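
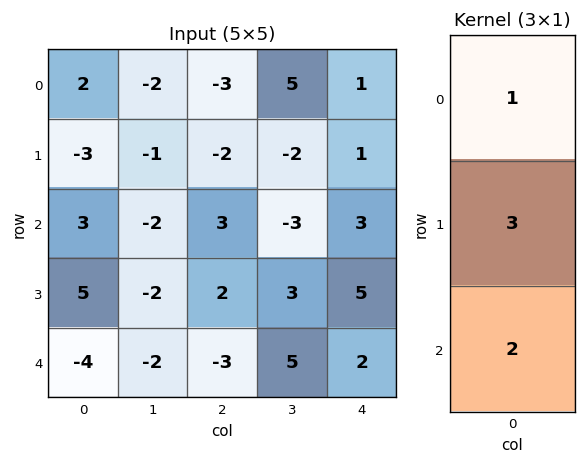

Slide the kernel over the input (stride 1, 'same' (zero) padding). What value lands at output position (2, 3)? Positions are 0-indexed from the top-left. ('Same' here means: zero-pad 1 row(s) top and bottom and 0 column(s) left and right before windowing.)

The receptive field on the zero-padded input at this output position is [-2 / -3 / 3]. Elementwise product with the kernel and sum: -2·1 + -3·3 + 3·2.

-5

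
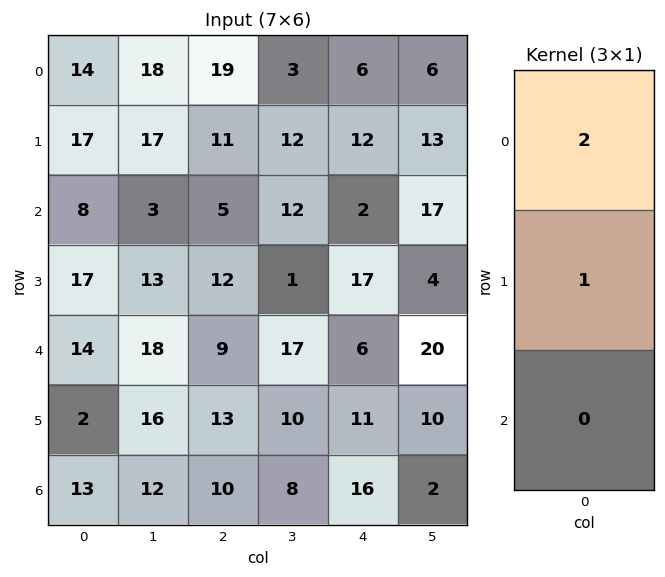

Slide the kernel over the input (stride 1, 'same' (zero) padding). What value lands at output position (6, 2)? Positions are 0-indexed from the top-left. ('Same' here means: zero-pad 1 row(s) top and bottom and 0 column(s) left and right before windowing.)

36

The receptive field on the zero-padded input at this output position is [13 / 10 / 0]. Elementwise product with the kernel and sum: 13·2 + 10·1.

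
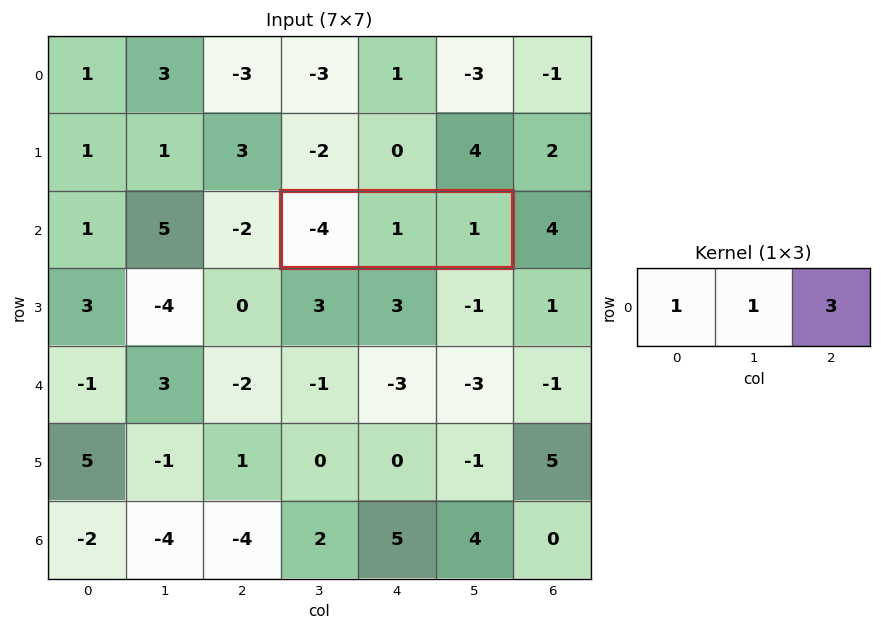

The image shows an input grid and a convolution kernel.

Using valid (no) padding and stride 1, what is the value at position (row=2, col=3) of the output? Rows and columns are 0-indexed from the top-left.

The receptive field on the input at this output position is [-4 1 1]. Elementwise product with the kernel and sum: -4·1 + 1·1 + 1·3.

0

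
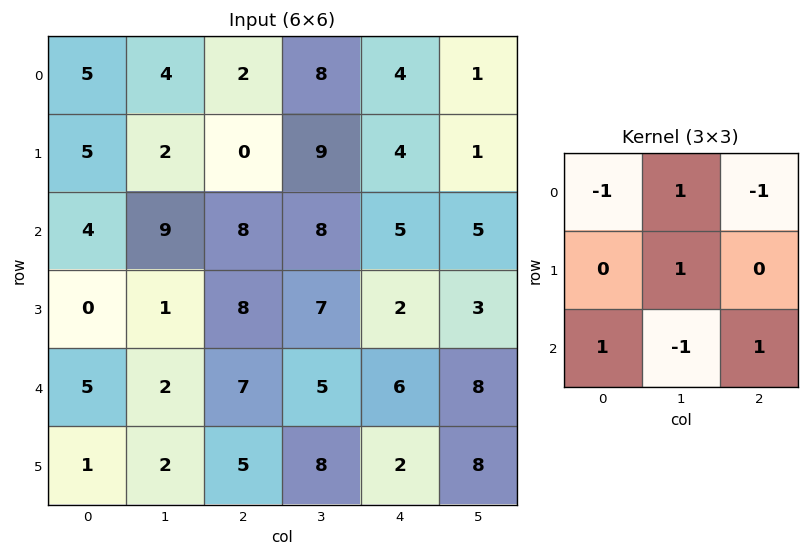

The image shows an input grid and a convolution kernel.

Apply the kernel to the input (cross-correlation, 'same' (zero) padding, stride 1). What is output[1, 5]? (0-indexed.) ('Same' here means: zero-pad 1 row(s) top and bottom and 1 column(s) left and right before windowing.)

The receptive field on the zero-padded input at this output position is [4 1 0 / 4 1 0 / 5 5 0]. Elementwise product with the kernel and sum: 4·-1 + 1·1 + 0·-1 + 1·1 + 5·1 + 5·-1 + 0·1.

-2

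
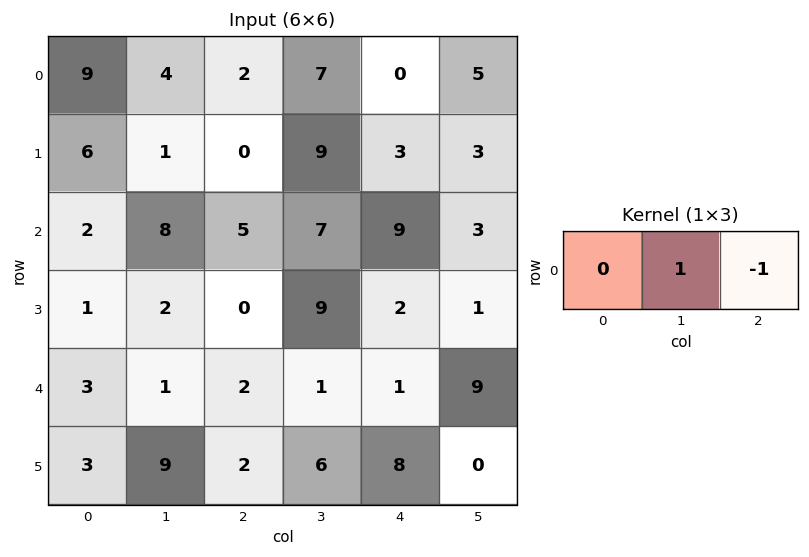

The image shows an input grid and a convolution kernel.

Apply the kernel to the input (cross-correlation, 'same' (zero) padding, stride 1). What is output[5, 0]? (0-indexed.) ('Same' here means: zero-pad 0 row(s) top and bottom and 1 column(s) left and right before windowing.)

-6

The receptive field on the zero-padded input at this output position is [0 3 9]. Elementwise product with the kernel and sum: 3·1 + 9·-1.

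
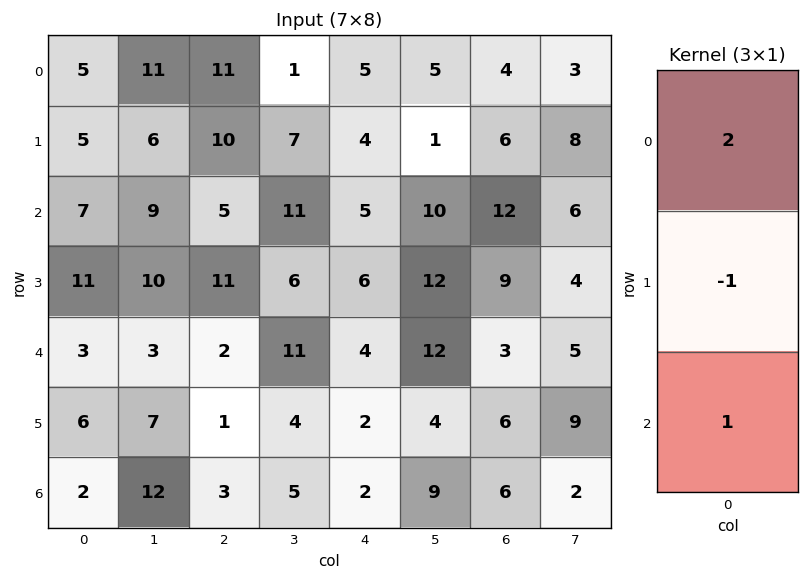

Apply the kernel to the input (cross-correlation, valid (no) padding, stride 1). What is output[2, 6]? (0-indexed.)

18

The receptive field on the input at this output position is [12 / 9 / 3]. Elementwise product with the kernel and sum: 12·2 + 9·-1 + 3·1.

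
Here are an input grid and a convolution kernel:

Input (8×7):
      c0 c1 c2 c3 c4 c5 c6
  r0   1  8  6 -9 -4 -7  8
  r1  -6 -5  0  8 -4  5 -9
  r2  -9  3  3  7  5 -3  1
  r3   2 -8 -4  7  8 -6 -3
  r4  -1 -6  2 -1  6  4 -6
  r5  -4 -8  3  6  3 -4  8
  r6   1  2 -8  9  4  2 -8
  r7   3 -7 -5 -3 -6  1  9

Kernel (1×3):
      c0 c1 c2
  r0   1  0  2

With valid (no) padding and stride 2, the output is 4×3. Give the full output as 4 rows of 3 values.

13 -2 12
-3 13 7
3 14 -6
-15 0 -12

Output[0,0]: The receptive field on the input at this output position is [1 8 6]. Elementwise product with the kernel and sum: 1·1 + 6·2.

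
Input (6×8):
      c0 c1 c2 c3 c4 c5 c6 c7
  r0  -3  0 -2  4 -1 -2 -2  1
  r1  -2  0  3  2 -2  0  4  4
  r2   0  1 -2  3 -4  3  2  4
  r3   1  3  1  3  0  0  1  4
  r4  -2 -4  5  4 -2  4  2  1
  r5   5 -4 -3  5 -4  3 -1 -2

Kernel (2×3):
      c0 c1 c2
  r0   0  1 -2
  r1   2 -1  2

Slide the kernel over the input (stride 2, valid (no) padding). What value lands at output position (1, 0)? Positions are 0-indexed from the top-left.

6

The receptive field on the input at this output position is [0 1 -2 / 1 3 1]. Elementwise product with the kernel and sum: 1·1 + -2·-2 + 1·2 + 3·-1 + 1·2.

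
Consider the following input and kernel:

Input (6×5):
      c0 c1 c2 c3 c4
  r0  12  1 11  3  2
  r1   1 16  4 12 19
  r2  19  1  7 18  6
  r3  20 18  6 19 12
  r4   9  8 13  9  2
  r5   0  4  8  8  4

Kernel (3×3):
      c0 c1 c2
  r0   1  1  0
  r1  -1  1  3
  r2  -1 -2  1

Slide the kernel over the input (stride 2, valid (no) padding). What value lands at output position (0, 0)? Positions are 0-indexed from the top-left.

26

The receptive field on the input at this output position is [12 1 11 / 1 16 4 / 19 1 7]. Elementwise product with the kernel and sum: 12·1 + 1·1 + 1·-1 + 16·1 + 4·3 + 19·-1 + 1·-2 + 7·1.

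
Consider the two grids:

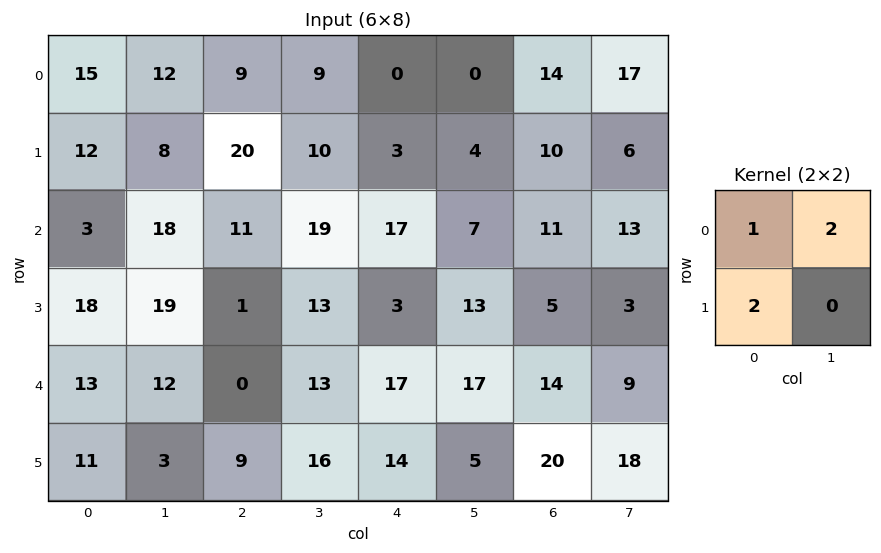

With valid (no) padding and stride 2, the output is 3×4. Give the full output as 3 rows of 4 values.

Output[0,0]: The receptive field on the input at this output position is [15 12 / 12 8]. Elementwise product with the kernel and sum: 15·1 + 12·2 + 12·2.
Output[0,1]: The receptive field on the input at this output position is [9 9 / 20 10]. Elementwise product with the kernel and sum: 9·1 + 9·2 + 20·2.

63 67 6 68
75 51 37 47
59 44 79 72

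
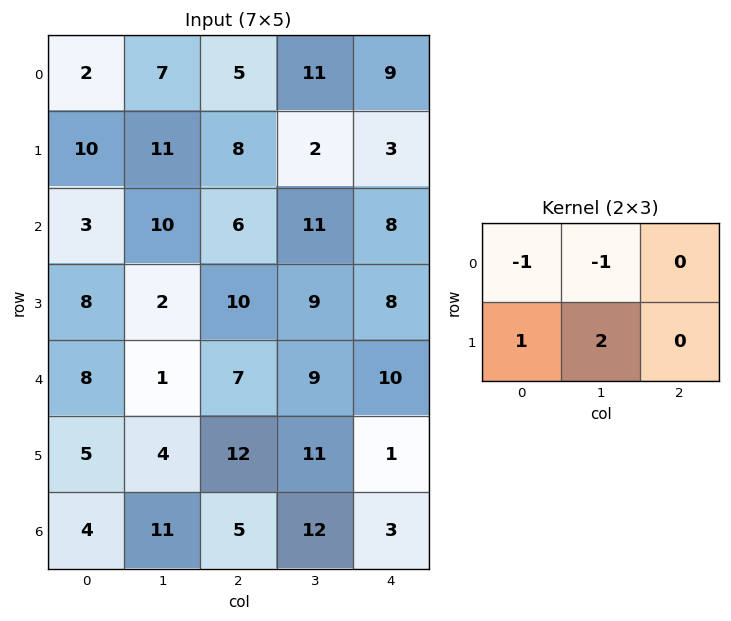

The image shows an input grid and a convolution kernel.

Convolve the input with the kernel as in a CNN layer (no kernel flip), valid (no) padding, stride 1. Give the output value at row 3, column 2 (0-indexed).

The receptive field on the input at this output position is [10 9 8 / 7 9 10]. Elementwise product with the kernel and sum: 10·-1 + 9·-1 + 7·1 + 9·2.

6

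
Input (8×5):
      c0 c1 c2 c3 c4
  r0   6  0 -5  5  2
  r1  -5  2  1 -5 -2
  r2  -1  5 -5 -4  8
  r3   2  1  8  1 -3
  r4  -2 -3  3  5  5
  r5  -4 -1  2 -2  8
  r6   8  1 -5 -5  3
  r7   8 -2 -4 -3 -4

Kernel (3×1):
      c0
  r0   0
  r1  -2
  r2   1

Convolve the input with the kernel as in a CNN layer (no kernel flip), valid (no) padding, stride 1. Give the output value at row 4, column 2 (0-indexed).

-9

The receptive field on the input at this output position is [3 / 2 / -5]. Elementwise product with the kernel and sum: 2·-2 + -5·1.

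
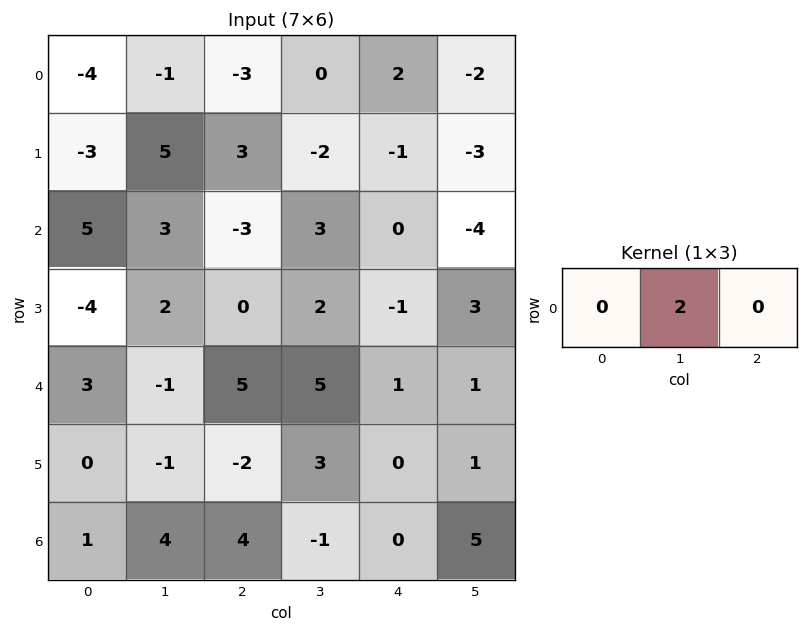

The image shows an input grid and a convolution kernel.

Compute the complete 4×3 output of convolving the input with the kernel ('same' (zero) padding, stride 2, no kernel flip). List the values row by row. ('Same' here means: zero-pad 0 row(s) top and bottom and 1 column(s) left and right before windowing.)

-8 -6 4
10 -6 0
6 10 2
2 8 0

Output[0,0]: The receptive field on the zero-padded input at this output position is [0 -4 -1]. Elementwise product with the kernel and sum: -4·2.
Output[0,1]: The receptive field on the zero-padded input at this output position is [-1 -3 0]. Elementwise product with the kernel and sum: -3·2.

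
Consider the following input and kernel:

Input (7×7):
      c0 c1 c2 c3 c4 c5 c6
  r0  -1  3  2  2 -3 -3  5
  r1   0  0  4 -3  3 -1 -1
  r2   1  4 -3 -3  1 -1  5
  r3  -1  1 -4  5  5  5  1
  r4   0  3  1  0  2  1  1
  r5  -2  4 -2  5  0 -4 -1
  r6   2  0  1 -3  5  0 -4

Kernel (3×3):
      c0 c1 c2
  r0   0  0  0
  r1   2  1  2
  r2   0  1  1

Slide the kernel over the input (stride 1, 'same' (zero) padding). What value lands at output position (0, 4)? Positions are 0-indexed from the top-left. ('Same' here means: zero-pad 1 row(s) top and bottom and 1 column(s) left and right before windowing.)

-3

The receptive field on the zero-padded input at this output position is [0 0 0 / 2 -3 -3 / -3 3 -1]. Elementwise product with the kernel and sum: 2·2 + -3·1 + -3·2 + 3·1 + -1·1.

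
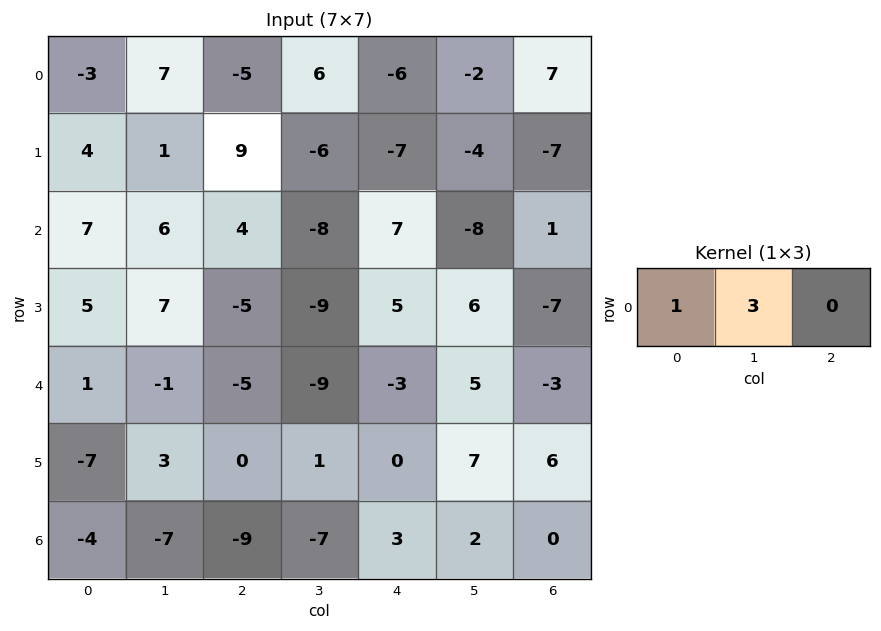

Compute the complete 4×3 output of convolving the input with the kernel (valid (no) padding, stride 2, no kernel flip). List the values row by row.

Output[0,0]: The receptive field on the input at this output position is [-3 7 -5]. Elementwise product with the kernel and sum: -3·1 + 7·3.

18 13 -12
25 -20 -17
-2 -32 12
-25 -30 9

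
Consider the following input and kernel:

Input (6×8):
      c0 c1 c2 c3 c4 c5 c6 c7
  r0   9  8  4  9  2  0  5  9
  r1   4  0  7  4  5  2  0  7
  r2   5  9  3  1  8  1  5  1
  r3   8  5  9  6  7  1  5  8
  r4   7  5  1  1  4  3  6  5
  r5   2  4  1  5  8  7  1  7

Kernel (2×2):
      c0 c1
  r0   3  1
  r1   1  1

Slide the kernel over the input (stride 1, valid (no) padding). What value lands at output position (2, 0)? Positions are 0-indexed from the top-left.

37

The receptive field on the input at this output position is [5 9 / 8 5]. Elementwise product with the kernel and sum: 5·3 + 9·1 + 8·1 + 5·1.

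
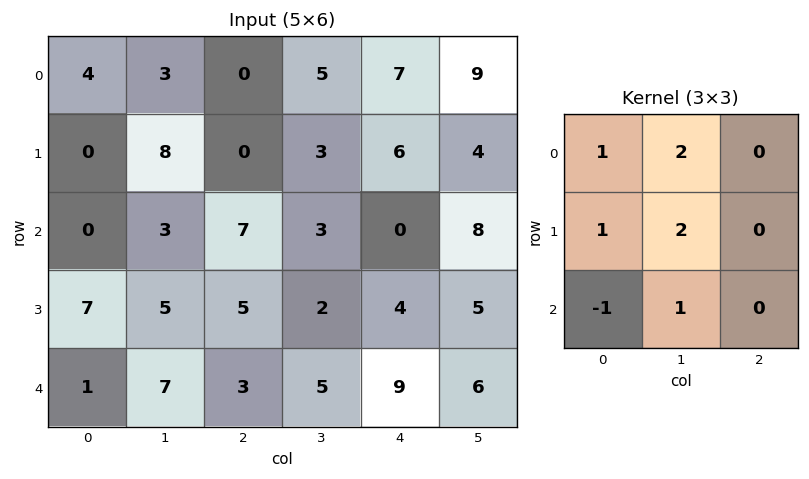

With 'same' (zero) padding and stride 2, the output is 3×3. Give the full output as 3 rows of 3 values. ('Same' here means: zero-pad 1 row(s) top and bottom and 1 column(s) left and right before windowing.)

Output[0,0]: The receptive field on the zero-padded input at this output position is [0 0 0 / 0 4 3 / 0 0 8]. Elementwise product with the kernel and sum: 0·1 + 0·2 + 0·1 + 4·2 + 0·-1 + 0·1.
Output[0,1]: The receptive field on the zero-padded input at this output position is [0 0 0 / 3 0 5 / 8 0 3]. Elementwise product with the kernel and sum: 0·1 + 0·2 + 3·1 + 0·2 + 8·-1 + 0·1.

8 -5 22
7 25 20
16 28 33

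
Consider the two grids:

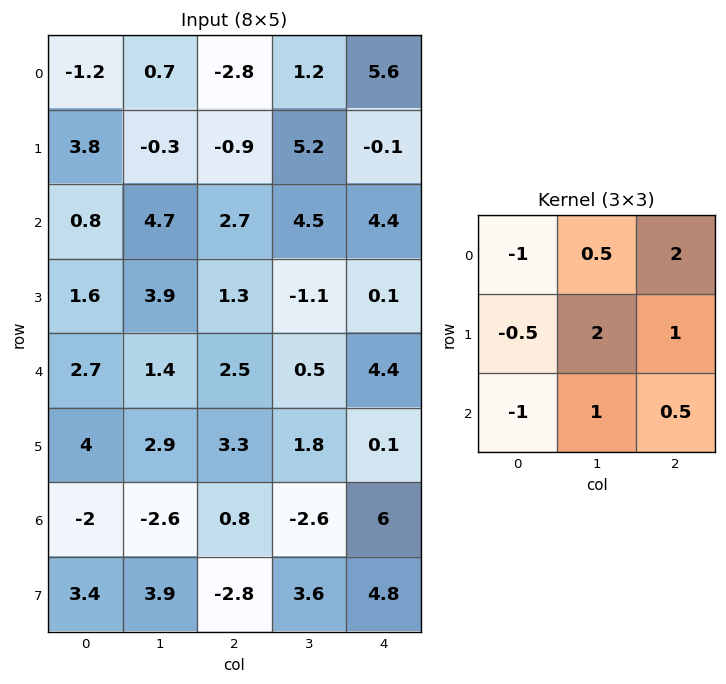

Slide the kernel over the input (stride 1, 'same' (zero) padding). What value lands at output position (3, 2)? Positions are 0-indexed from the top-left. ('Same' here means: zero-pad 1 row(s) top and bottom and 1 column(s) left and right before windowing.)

The receptive field on the zero-padded input at this output position is [4.7 2.7 4.5 / 3.9 1.3 -1.1 / 1.4 2.5 0.5]. Elementwise product with the kernel and sum: 4.7·-1 + 2.7·0.5 + 4.5·2 + 3.9·-0.5 + 1.3·2 + -1.1·1 + 1.4·-1 + 2.5·1 + 0.5·0.5.

6.55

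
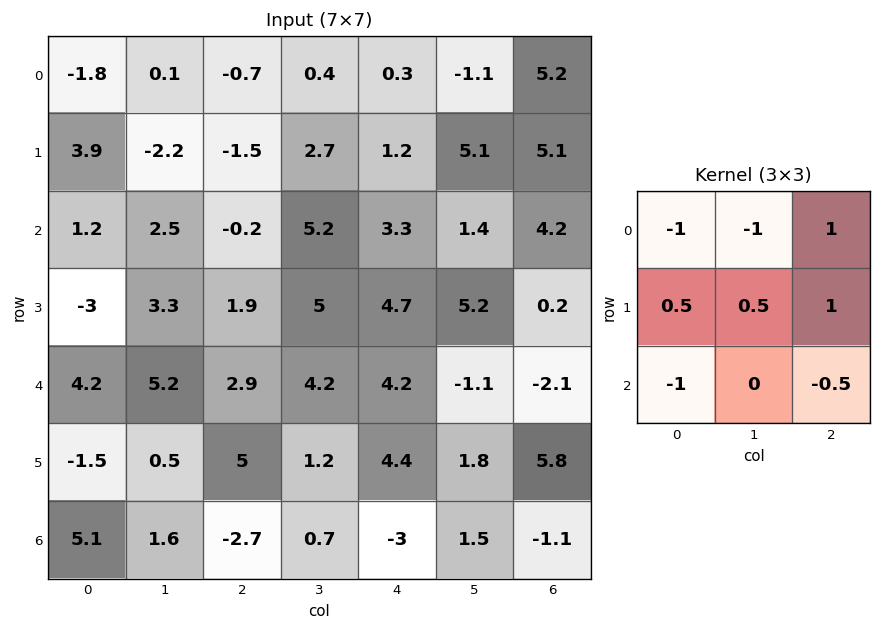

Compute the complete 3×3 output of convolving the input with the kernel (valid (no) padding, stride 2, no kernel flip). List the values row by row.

-0.75 0.95 8.85
-7.5 1.45 1.5
-5.75 8.8 7.25

Output[0,0]: The receptive field on the input at this output position is [-1.8 0.1 -0.7 / 3.9 -2.2 -1.5 / 1.2 2.5 -0.2]. Elementwise product with the kernel and sum: -1.8·-1 + 0.1·-1 + -0.7·1 + 3.9·0.5 + -2.2·0.5 + -1.5·1 + 1.2·-1 + -0.2·-0.5.
Output[0,1]: The receptive field on the input at this output position is [-0.7 0.4 0.3 / -1.5 2.7 1.2 / -0.2 5.2 3.3]. Elementwise product with the kernel and sum: -0.7·-1 + 0.4·-1 + 0.3·1 + -1.5·0.5 + 2.7·0.5 + 1.2·1 + -0.2·-1 + 3.3·-0.5.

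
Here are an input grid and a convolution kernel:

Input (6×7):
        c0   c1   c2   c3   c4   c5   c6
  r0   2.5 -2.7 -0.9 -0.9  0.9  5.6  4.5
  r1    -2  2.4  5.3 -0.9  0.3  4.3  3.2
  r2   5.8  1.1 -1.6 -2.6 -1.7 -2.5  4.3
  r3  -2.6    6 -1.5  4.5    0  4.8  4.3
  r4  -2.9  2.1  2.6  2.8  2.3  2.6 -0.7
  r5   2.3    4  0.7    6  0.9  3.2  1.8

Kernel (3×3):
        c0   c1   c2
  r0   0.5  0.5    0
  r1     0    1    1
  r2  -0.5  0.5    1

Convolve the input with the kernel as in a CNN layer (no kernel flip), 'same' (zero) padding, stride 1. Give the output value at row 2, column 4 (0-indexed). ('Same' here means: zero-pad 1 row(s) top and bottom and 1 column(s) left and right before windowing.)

-1.95

The receptive field on the zero-padded input at this output position is [-0.9 0.3 4.3 / -2.6 -1.7 -2.5 / 4.5 0 4.8]. Elementwise product with the kernel and sum: -0.9·0.5 + 0.3·0.5 + -1.7·1 + -2.5·1 + 4.5·-0.5 + 0·0.5 + 4.8·1.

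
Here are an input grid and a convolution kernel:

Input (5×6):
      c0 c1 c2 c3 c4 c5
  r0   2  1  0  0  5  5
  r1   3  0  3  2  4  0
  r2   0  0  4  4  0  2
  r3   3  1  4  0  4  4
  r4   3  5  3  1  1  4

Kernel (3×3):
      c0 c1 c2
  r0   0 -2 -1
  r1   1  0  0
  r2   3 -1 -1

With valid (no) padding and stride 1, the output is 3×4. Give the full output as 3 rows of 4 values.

-3 -8 6 -3
1 -9 4 -12
0 0 3 -4

Output[0,0]: The receptive field on the input at this output position is [2 1 0 / 3 0 3 / 0 0 4]. Elementwise product with the kernel and sum: 1·-2 + 0·-1 + 3·1 + 0·3 + 0·-1 + 4·-1.
Output[0,1]: The receptive field on the input at this output position is [1 0 0 / 0 3 2 / 0 4 4]. Elementwise product with the kernel and sum: 0·-2 + 0·-1 + 0·1 + 0·3 + 4·-1 + 4·-1.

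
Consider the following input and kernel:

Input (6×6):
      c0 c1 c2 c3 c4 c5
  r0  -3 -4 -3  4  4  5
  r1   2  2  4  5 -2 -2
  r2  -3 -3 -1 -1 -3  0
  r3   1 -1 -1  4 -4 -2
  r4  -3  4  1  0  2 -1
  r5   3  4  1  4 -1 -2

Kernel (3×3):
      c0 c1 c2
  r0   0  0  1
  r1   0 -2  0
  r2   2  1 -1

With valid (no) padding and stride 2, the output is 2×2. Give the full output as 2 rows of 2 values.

Output[0,0]: The receptive field on the input at this output position is [-3 -4 -3 / 2 2 4 / -3 -3 -1]. Elementwise product with the kernel and sum: -3·1 + 2·-2 + -3·2 + -3·1 + -1·-1.

-15 -6
-2 -11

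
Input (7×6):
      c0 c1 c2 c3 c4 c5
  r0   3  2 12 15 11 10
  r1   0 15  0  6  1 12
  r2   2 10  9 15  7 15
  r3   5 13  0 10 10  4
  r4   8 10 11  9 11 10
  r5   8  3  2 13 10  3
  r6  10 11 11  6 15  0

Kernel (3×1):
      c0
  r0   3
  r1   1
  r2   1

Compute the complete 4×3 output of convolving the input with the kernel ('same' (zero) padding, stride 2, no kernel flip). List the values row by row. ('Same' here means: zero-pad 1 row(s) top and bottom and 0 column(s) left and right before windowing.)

3 12 12
7 9 20
31 13 51
34 17 45

Output[0,0]: The receptive field on the zero-padded input at this output position is [0 / 3 / 0]. Elementwise product with the kernel and sum: 0·3 + 3·1 + 0·1.
Output[0,1]: The receptive field on the zero-padded input at this output position is [0 / 12 / 0]. Elementwise product with the kernel and sum: 0·3 + 12·1 + 0·1.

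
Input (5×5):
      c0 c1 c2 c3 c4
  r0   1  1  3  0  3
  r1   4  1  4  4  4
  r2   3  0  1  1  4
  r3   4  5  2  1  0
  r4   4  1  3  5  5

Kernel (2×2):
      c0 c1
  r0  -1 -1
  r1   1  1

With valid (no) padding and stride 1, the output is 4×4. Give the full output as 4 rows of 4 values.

Output[0,0]: The receptive field on the input at this output position is [1 1 / 4 1]. Elementwise product with the kernel and sum: 1·-1 + 1·-1 + 4·1 + 1·1.

3 1 5 5
-2 -4 -6 -3
6 6 1 -4
-4 -3 5 9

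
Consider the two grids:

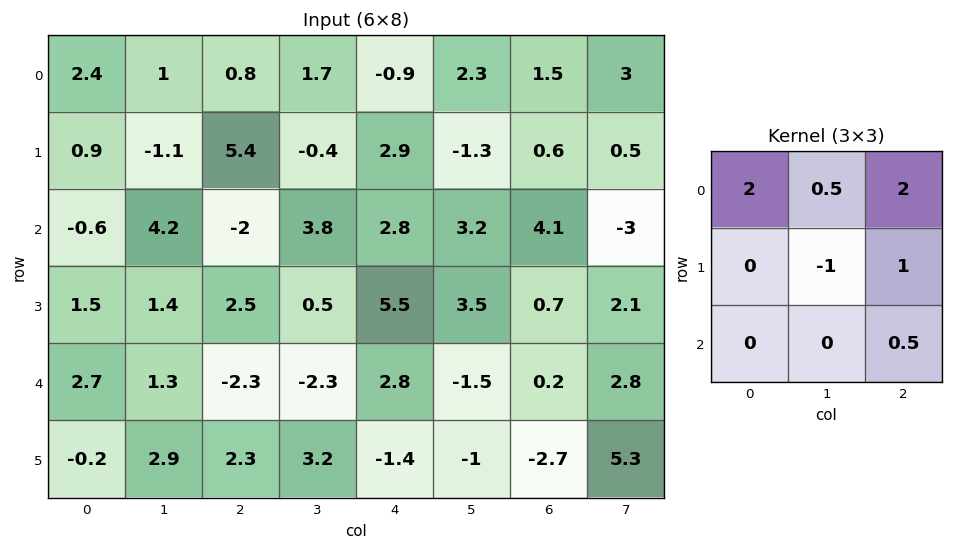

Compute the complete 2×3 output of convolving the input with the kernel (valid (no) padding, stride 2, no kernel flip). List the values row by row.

12.4 5.35 6.3
-3.15 9.9 12.7

Output[0,0]: The receptive field on the input at this output position is [2.4 1 0.8 / 0.9 -1.1 5.4 / -0.6 4.2 -2]. Elementwise product with the kernel and sum: 2.4·2 + 1·0.5 + 0.8·2 + -1.1·-1 + 5.4·1 + -2·0.5.
Output[0,1]: The receptive field on the input at this output position is [0.8 1.7 -0.9 / 5.4 -0.4 2.9 / -2 3.8 2.8]. Elementwise product with the kernel and sum: 0.8·2 + 1.7·0.5 + -0.9·2 + -0.4·-1 + 2.9·1 + 2.8·0.5.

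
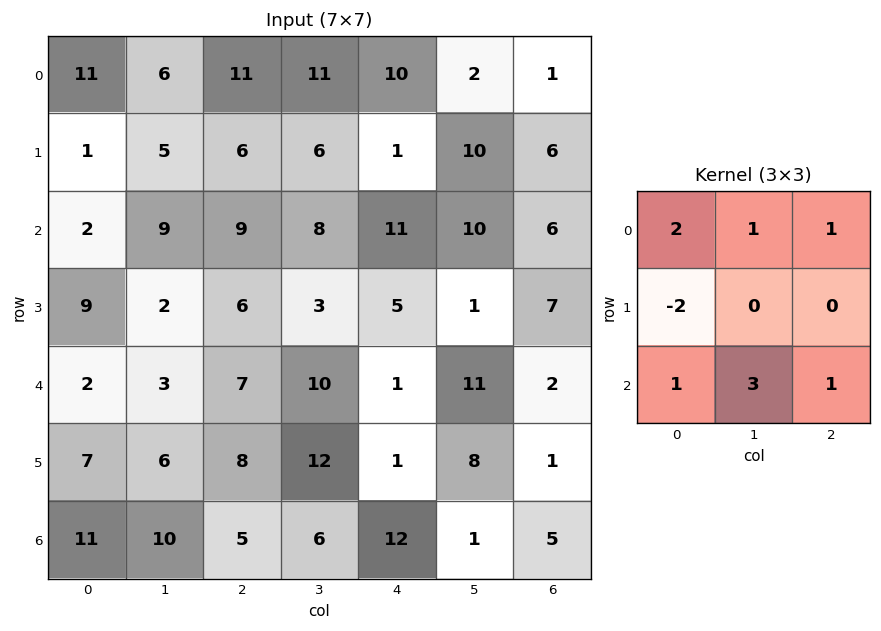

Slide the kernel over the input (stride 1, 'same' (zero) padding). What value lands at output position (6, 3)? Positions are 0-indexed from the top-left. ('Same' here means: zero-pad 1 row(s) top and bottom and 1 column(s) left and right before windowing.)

19

The receptive field on the zero-padded input at this output position is [8 12 1 / 5 6 12 / 0 0 0]. Elementwise product with the kernel and sum: 8·2 + 12·1 + 1·1 + 5·-2 + 0·1 + 0·3 + 0·1.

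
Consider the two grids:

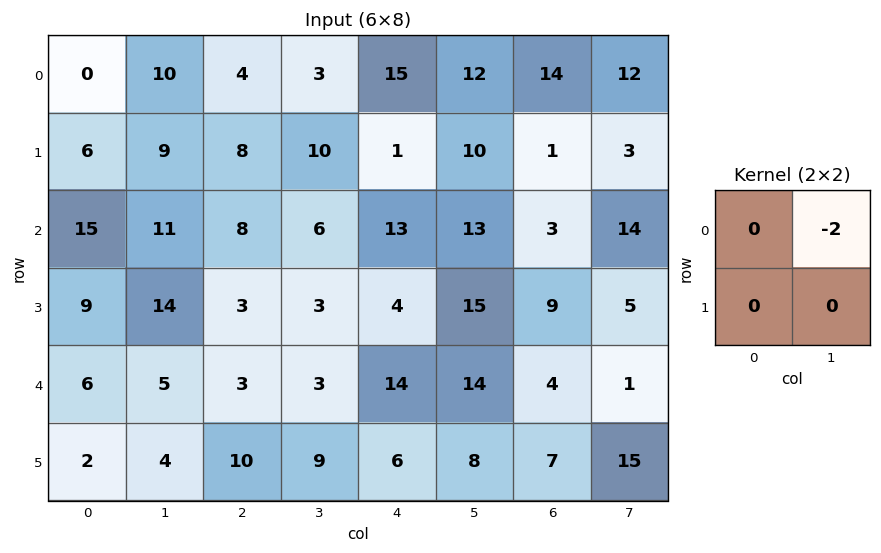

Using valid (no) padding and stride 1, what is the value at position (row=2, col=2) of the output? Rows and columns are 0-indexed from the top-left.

-12

The receptive field on the input at this output position is [8 6 / 3 3]. Elementwise product with the kernel and sum: 6·-2.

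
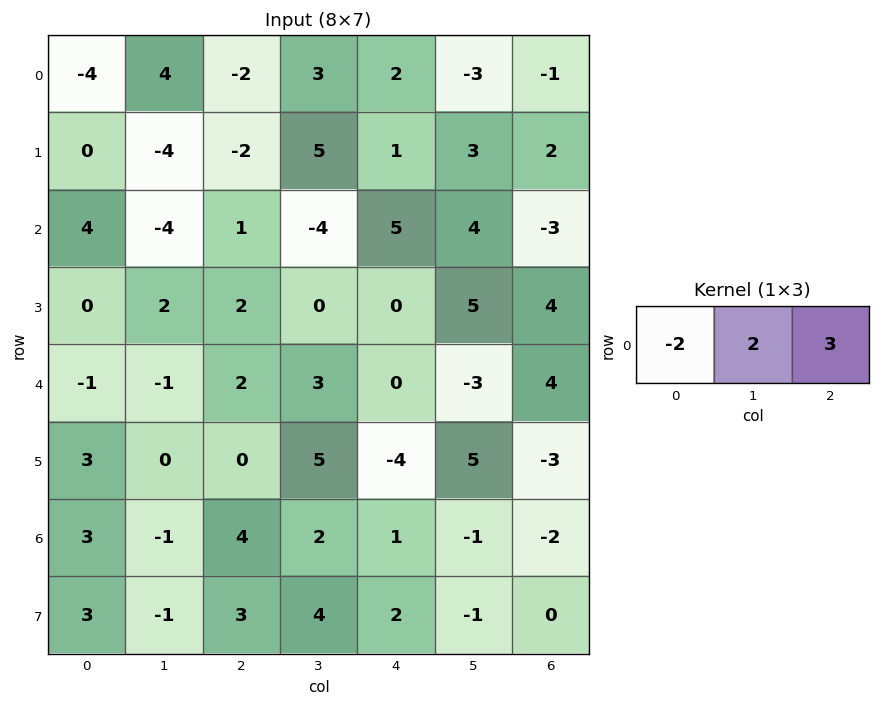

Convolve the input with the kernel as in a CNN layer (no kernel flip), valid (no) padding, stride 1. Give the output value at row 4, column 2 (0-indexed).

The receptive field on the input at this output position is [2 3 0]. Elementwise product with the kernel and sum: 2·-2 + 3·2 + 0·3.

2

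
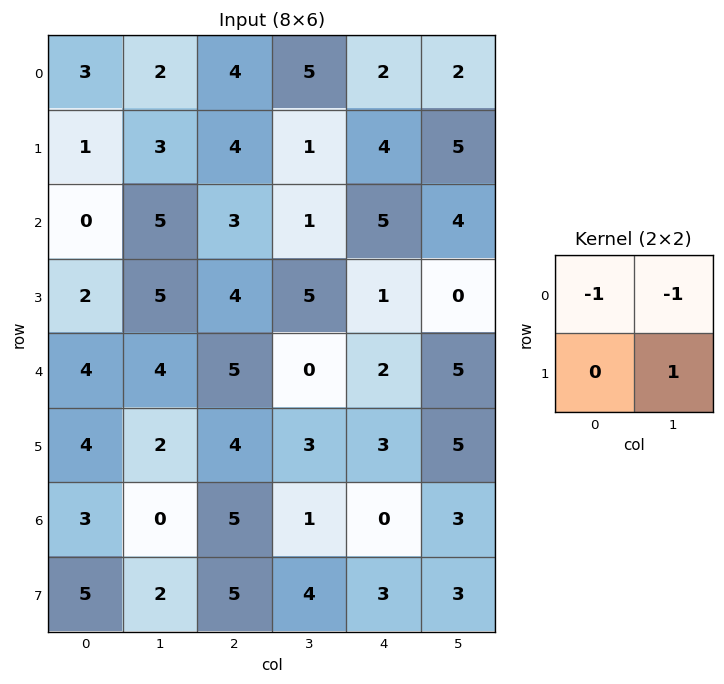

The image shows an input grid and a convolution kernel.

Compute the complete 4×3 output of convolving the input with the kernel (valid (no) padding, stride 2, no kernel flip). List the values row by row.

Output[0,0]: The receptive field on the input at this output position is [3 2 / 1 3]. Elementwise product with the kernel and sum: 3·-1 + 2·-1 + 3·1.
Output[0,1]: The receptive field on the input at this output position is [4 5 / 4 1]. Elementwise product with the kernel and sum: 4·-1 + 5·-1 + 1·1.

-2 -8 1
0 1 -9
-6 -2 -2
-1 -2 0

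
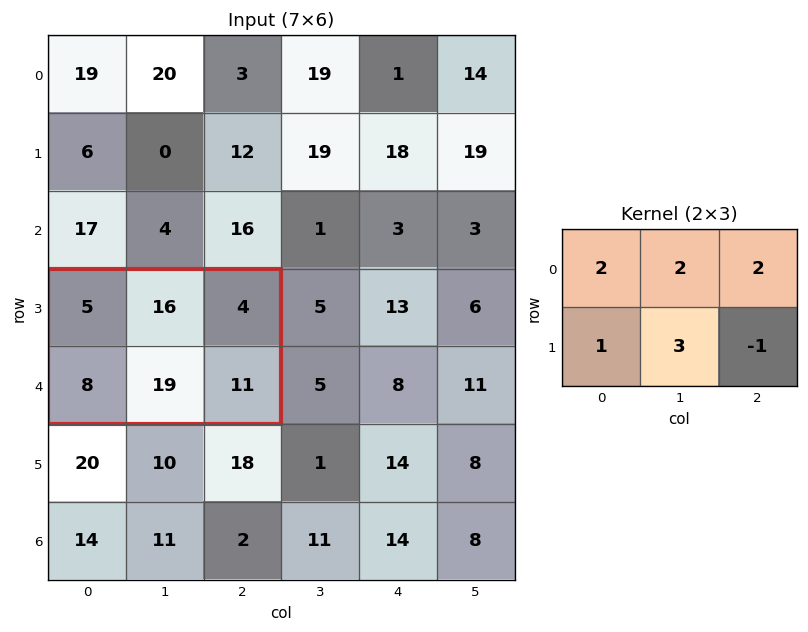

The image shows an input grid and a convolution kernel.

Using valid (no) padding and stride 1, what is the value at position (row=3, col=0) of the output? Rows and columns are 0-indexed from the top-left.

The receptive field on the input at this output position is [5 16 4 / 8 19 11]. Elementwise product with the kernel and sum: 5·2 + 16·2 + 4·2 + 8·1 + 19·3 + 11·-1.

104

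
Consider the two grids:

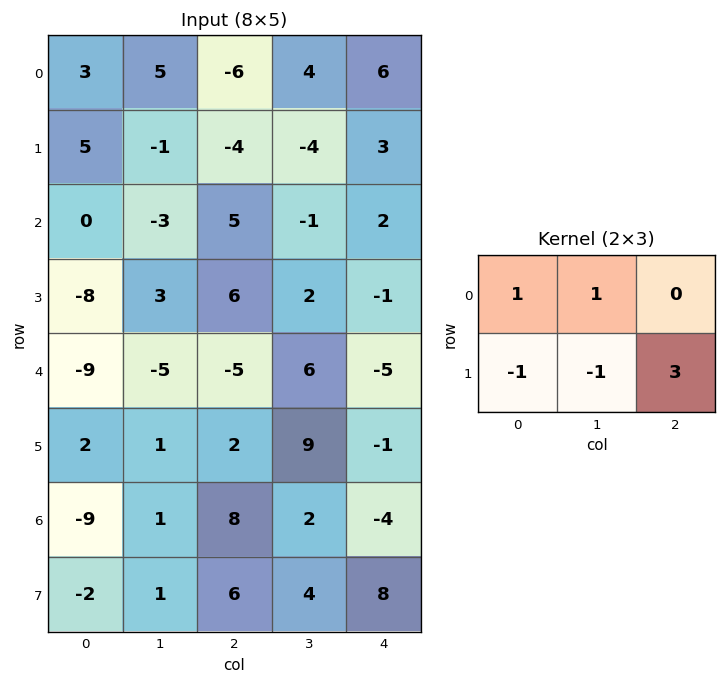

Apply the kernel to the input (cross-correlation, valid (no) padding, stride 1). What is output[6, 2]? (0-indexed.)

The receptive field on the input at this output position is [8 2 -4 / 6 4 8]. Elementwise product with the kernel and sum: 8·1 + 2·1 + 6·-1 + 4·-1 + 8·3.

24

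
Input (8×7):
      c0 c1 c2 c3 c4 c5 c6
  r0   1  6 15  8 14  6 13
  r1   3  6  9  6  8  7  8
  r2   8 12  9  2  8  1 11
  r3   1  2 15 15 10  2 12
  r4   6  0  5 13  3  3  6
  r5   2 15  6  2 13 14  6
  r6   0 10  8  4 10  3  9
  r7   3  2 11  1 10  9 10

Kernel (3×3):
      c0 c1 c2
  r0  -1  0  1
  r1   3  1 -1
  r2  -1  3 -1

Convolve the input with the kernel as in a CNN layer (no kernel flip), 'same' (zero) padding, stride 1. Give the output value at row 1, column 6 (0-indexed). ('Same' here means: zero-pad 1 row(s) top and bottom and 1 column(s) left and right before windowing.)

The receptive field on the zero-padded input at this output position is [6 13 0 / 7 8 0 / 1 11 0]. Elementwise product with the kernel and sum: 6·-1 + 0·1 + 7·3 + 8·1 + 0·-1 + 1·-1 + 11·3 + 0·-1.

55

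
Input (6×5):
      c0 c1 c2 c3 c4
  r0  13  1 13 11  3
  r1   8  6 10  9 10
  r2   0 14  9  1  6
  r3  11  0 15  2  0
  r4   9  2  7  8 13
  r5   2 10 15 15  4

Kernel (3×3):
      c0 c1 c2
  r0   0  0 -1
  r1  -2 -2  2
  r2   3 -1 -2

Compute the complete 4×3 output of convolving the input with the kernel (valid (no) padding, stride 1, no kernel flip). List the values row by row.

Output[0,0]: The receptive field on the input at this output position is [13 1 13 / 8 6 10 / 0 14 9]. Elementwise product with the kernel and sum: 13·-1 + 8·-2 + 6·-2 + 10·2 + 0·3 + 14·-1 + 9·-2.

-53 6 -7
-17 -72 25
10 -44 -53
-57 -19 18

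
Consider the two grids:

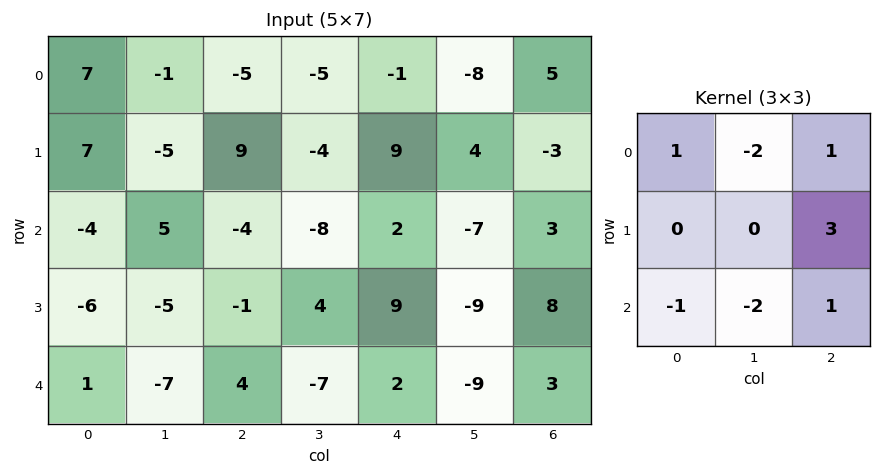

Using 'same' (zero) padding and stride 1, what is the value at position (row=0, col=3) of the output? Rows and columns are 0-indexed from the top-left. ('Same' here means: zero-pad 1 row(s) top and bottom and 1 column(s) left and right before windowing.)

The receptive field on the zero-padded input at this output position is [0 0 0 / -5 -5 -1 / 9 -4 9]. Elementwise product with the kernel and sum: 0·1 + 0·-2 + 0·1 + -1·3 + 9·-1 + -4·-2 + 9·1.

5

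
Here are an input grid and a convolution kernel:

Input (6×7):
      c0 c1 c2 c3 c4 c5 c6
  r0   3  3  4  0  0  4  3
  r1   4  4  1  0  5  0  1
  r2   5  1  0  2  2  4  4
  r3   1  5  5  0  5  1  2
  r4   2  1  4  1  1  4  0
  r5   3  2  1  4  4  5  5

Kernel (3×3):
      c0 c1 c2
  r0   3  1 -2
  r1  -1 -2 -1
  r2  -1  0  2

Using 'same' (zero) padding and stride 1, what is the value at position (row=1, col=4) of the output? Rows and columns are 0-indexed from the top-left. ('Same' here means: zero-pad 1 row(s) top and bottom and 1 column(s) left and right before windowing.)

-12

The receptive field on the zero-padded input at this output position is [0 0 4 / 0 5 0 / 2 2 4]. Elementwise product with the kernel and sum: 0·3 + 0·1 + 4·-2 + 0·-1 + 5·-2 + 0·-1 + 2·-1 + 4·2.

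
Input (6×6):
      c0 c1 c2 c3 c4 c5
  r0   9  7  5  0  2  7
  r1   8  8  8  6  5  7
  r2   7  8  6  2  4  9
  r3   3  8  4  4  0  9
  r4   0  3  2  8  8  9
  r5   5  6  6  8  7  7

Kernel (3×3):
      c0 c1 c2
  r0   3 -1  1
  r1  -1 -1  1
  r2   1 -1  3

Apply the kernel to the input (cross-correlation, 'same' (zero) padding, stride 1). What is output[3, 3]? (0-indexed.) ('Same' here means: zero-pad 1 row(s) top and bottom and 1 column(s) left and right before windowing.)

The receptive field on the zero-padded input at this output position is [6 2 4 / 4 4 0 / 2 8 8]. Elementwise product with the kernel and sum: 6·3 + 2·-1 + 4·1 + 4·-1 + 4·-1 + 0·1 + 2·1 + 8·-1 + 8·3.

30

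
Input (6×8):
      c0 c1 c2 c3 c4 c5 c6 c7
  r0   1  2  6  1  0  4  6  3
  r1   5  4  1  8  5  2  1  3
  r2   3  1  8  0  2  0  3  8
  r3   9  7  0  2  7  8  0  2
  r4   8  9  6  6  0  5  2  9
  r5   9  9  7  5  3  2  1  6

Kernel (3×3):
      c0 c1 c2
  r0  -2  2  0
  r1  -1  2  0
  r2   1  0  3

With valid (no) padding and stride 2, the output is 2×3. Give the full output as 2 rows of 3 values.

Output[0,0]: The receptive field on the input at this output position is [1 2 6 / 5 4 1 / 3 1 8]. Elementwise product with the kernel and sum: 1·-2 + 2·2 + 5·-1 + 4·2 + 3·1 + 8·3.

32 19 18
27 -6 11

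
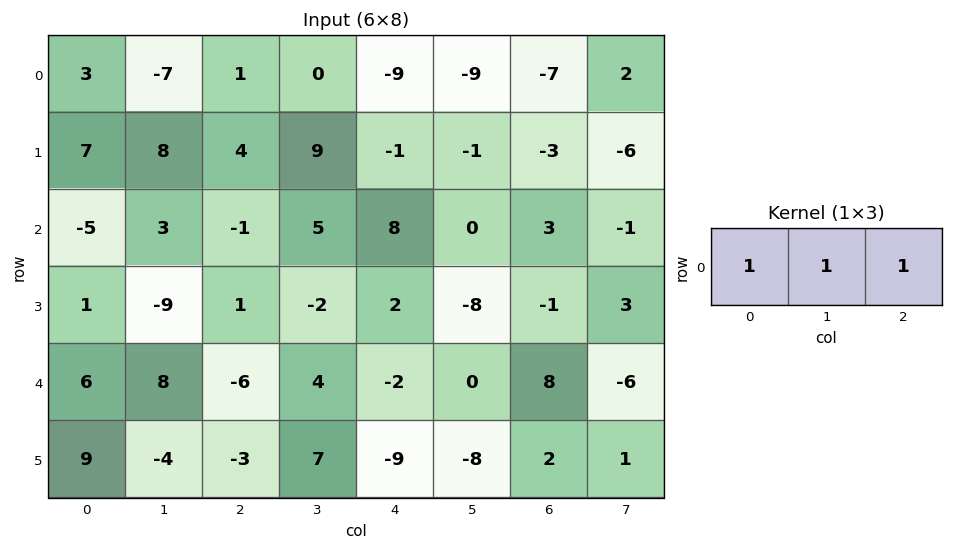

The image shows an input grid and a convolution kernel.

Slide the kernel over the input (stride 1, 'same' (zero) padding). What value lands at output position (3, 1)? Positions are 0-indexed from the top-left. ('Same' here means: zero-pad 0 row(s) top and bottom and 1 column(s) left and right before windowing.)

The receptive field on the zero-padded input at this output position is [1 -9 1]. Elementwise product with the kernel and sum: 1·1 + -9·1 + 1·1.

-7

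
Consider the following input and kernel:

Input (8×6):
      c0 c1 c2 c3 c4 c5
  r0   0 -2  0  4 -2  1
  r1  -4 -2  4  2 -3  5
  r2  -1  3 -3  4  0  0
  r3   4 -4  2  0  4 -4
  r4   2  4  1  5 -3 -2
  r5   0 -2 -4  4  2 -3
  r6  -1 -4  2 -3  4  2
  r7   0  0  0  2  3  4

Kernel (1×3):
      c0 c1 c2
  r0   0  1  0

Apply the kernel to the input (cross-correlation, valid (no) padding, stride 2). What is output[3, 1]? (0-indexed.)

-3

The receptive field on the input at this output position is [2 -3 4]. Elementwise product with the kernel and sum: -3·1.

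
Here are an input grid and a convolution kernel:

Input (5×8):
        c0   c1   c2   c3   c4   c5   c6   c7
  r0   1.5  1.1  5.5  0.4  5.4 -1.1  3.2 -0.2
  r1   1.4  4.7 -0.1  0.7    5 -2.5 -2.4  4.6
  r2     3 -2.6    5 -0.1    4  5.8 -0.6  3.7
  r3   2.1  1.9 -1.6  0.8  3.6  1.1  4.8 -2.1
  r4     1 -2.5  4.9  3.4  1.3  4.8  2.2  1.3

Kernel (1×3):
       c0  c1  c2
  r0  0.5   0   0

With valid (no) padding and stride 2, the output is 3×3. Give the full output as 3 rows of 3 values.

Output[0,0]: The receptive field on the input at this output position is [1.5 1.1 5.5]. Elementwise product with the kernel and sum: 1.5·0.5.

0.75 2.75 2.7
1.5 2.5 2
0.5 2.45 0.65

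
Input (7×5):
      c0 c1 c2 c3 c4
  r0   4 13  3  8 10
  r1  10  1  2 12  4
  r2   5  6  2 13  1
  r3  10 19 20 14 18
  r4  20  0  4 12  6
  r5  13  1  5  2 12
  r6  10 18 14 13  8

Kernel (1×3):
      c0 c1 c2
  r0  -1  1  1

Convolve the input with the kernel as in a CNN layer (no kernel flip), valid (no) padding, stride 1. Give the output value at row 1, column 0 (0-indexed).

The receptive field on the input at this output position is [10 1 2]. Elementwise product with the kernel and sum: 10·-1 + 1·1 + 2·1.

-7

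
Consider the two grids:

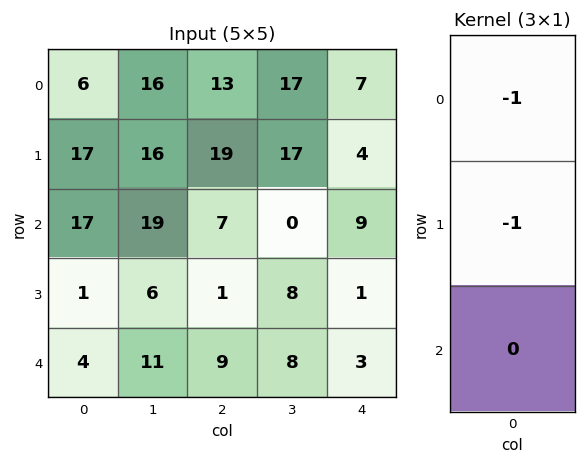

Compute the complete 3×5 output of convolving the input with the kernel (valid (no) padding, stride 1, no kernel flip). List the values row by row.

-23 -32 -32 -34 -11
-34 -35 -26 -17 -13
-18 -25 -8 -8 -10

Output[0,0]: The receptive field on the input at this output position is [6 / 17 / 17]. Elementwise product with the kernel and sum: 6·-1 + 17·-1.
Output[0,1]: The receptive field on the input at this output position is [16 / 16 / 19]. Elementwise product with the kernel and sum: 16·-1 + 16·-1.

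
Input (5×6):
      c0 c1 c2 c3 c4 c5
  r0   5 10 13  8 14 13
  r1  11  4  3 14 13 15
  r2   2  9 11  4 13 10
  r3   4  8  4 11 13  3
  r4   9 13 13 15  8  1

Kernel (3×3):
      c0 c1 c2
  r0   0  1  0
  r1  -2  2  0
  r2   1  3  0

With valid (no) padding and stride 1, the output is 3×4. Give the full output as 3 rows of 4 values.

Output[0,0]: The receptive field on the input at this output position is [5 10 13 / 11 4 3 / 2 9 11]. Elementwise product with the kernel and sum: 10·1 + 11·-2 + 4·2 + 2·1 + 9·3.

25 53 53 55
46 27 37 81
65 55 76 56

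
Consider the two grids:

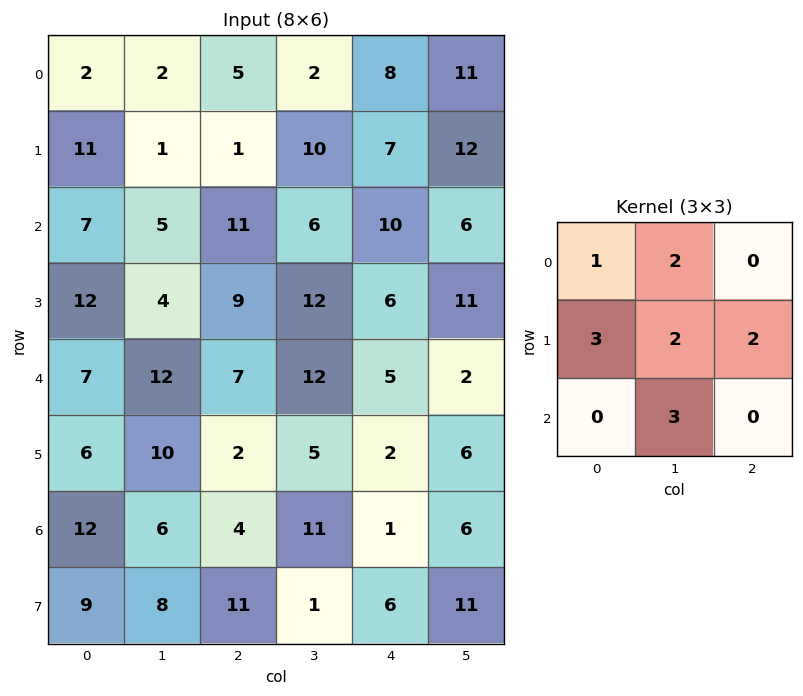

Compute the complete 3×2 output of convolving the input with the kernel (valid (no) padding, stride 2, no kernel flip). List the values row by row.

Output[0,0]: The receptive field on the input at this output position is [2 2 5 / 11 1 1 / 7 5 11]. Elementwise product with the kernel and sum: 2·1 + 2·2 + 11·3 + 1·2 + 1·2 + 5·3.

58 64
115 122
91 84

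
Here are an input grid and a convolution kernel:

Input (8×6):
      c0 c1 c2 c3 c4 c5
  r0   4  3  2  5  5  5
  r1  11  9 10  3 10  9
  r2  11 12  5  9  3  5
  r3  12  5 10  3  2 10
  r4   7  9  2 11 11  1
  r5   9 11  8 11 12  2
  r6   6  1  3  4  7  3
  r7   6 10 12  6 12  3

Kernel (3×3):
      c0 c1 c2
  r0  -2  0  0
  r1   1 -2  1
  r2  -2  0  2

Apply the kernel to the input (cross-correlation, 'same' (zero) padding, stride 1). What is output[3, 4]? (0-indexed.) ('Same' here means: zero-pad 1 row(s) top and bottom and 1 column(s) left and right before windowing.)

The receptive field on the zero-padded input at this output position is [9 3 5 / 3 2 10 / 11 11 1]. Elementwise product with the kernel and sum: 9·-2 + 3·1 + 2·-2 + 10·1 + 11·-2 + 1·2.

-29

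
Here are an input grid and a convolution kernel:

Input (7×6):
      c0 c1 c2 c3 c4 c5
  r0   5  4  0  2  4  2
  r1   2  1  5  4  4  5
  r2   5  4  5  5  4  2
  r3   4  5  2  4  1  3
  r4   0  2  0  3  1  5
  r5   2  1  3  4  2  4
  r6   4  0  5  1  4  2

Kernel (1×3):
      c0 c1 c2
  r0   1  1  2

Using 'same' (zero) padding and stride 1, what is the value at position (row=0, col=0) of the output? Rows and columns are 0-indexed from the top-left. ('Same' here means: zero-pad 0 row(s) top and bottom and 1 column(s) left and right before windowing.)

13

The receptive field on the zero-padded input at this output position is [0 5 4]. Elementwise product with the kernel and sum: 0·1 + 5·1 + 4·2.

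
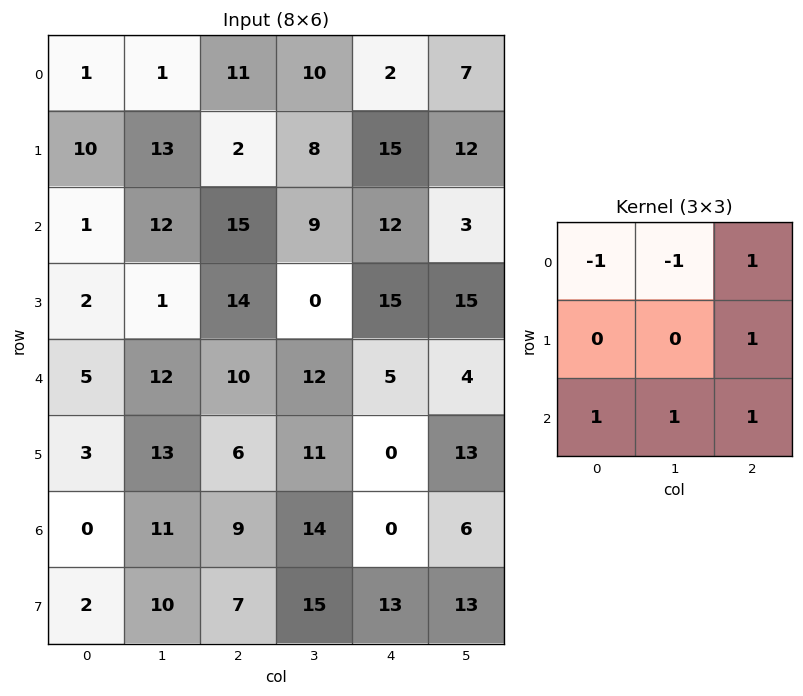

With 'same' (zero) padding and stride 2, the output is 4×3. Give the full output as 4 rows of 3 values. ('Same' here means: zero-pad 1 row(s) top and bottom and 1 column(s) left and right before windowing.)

Output[0,0]: The receptive field on the zero-padded input at this output position is [0 0 0 / 0 1 1 / 0 10 13]. Elementwise product with the kernel and sum: 0·-1 + 0·-1 + 0·1 + 1·1 + 0·1 + 10·1 + 13·1.

24 33 42
18 17 22
27 27 28
33 38 49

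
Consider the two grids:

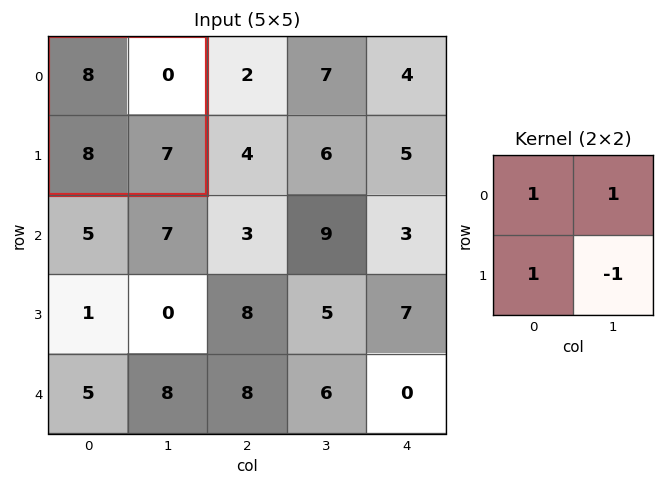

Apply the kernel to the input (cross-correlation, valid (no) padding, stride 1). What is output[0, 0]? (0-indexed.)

The receptive field on the input at this output position is [8 0 / 8 7]. Elementwise product with the kernel and sum: 8·1 + 0·1 + 8·1 + 7·-1.

9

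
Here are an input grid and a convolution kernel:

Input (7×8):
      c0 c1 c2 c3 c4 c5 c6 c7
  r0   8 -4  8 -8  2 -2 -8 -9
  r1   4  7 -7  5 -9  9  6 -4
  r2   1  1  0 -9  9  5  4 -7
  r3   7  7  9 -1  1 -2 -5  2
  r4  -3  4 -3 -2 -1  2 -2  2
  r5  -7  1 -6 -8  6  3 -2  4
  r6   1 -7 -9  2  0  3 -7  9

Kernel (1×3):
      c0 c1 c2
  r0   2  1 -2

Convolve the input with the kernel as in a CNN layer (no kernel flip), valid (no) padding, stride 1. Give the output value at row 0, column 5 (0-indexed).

6

The receptive field on the input at this output position is [-2 -8 -9]. Elementwise product with the kernel and sum: -2·2 + -8·1 + -9·-2.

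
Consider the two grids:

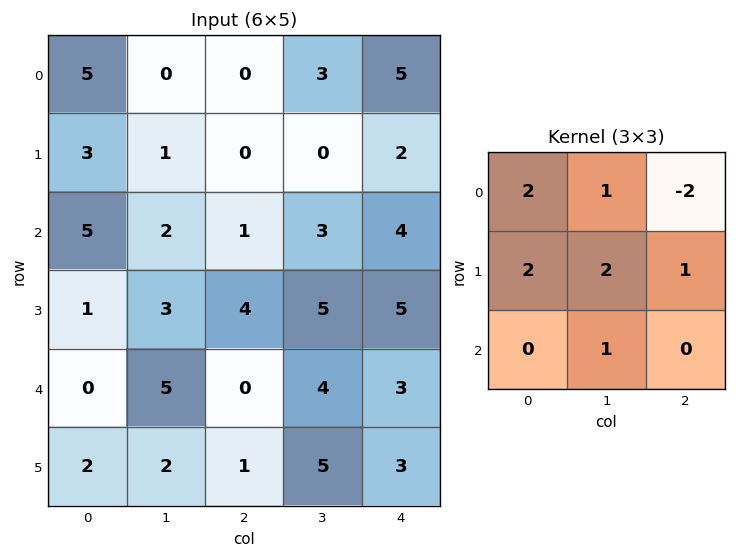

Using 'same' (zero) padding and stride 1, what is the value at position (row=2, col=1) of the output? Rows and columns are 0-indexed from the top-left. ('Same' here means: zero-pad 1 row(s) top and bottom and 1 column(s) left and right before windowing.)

The receptive field on the zero-padded input at this output position is [3 1 0 / 5 2 1 / 1 3 4]. Elementwise product with the kernel and sum: 3·2 + 1·1 + 0·-2 + 5·2 + 2·2 + 1·1 + 3·1.

25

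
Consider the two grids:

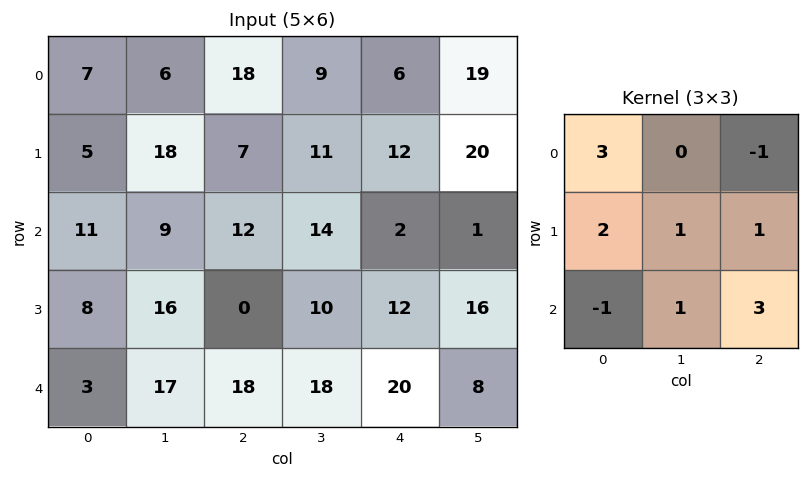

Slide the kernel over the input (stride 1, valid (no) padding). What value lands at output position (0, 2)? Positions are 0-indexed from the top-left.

The receptive field on the input at this output position is [18 9 6 / 7 11 12 / 12 14 2]. Elementwise product with the kernel and sum: 18·3 + 6·-1 + 7·2 + 11·1 + 12·1 + 12·-1 + 14·1 + 2·3.

93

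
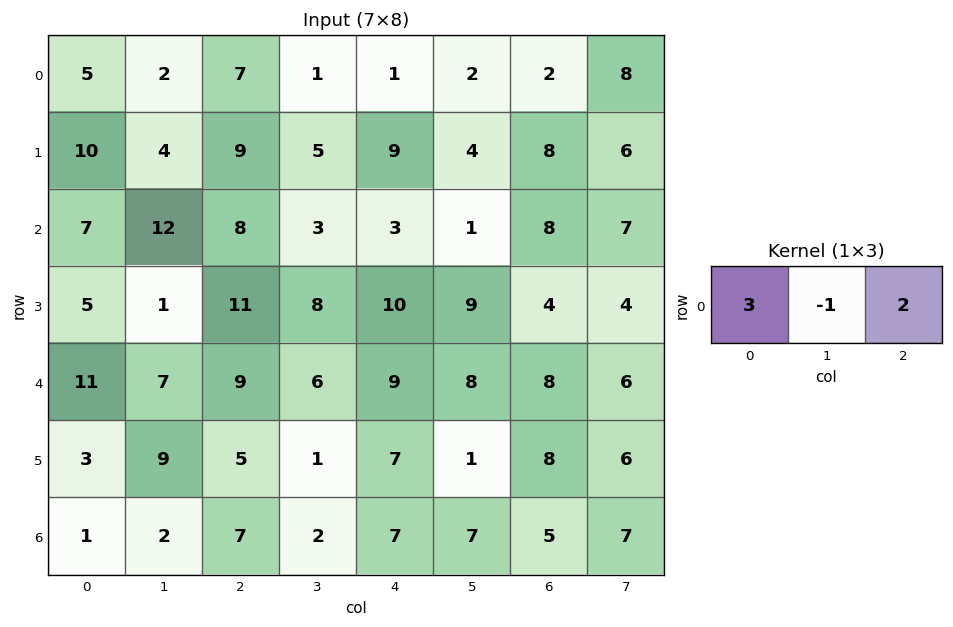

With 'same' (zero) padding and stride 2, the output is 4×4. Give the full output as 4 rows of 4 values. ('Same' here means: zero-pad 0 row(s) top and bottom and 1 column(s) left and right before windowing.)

-1 1 6 20
17 34 8 9
3 24 25 28
3 3 13 30

Output[0,0]: The receptive field on the zero-padded input at this output position is [0 5 2]. Elementwise product with the kernel and sum: 0·3 + 5·-1 + 2·2.
Output[0,1]: The receptive field on the zero-padded input at this output position is [2 7 1]. Elementwise product with the kernel and sum: 2·3 + 7·-1 + 1·2.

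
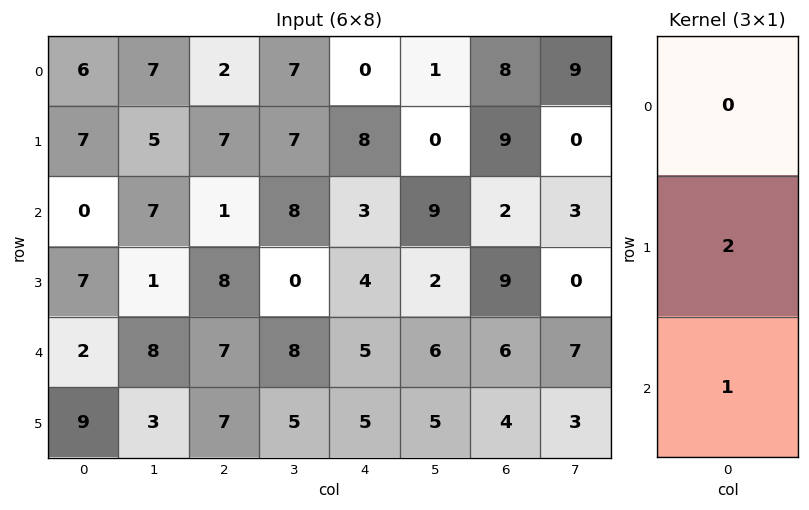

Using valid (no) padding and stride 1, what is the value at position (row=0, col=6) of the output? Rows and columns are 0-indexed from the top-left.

20

The receptive field on the input at this output position is [8 / 9 / 2]. Elementwise product with the kernel and sum: 9·2 + 2·1.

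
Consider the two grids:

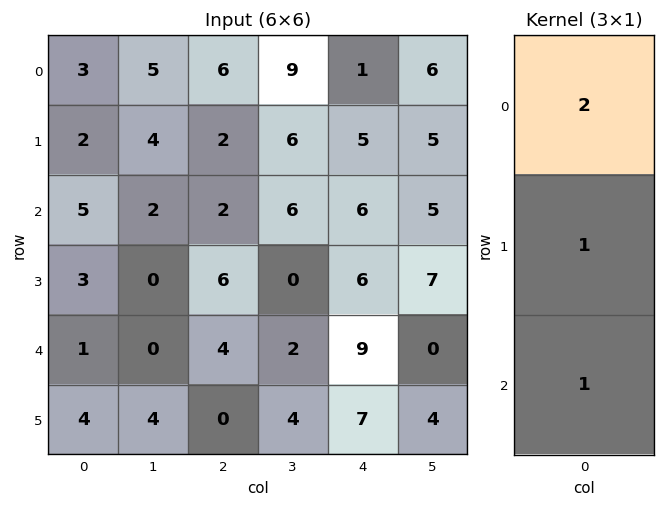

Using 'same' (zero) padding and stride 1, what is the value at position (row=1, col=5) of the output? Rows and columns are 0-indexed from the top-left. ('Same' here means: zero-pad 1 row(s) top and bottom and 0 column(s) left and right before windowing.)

The receptive field on the zero-padded input at this output position is [6 / 5 / 5]. Elementwise product with the kernel and sum: 6·2 + 5·1 + 5·1.

22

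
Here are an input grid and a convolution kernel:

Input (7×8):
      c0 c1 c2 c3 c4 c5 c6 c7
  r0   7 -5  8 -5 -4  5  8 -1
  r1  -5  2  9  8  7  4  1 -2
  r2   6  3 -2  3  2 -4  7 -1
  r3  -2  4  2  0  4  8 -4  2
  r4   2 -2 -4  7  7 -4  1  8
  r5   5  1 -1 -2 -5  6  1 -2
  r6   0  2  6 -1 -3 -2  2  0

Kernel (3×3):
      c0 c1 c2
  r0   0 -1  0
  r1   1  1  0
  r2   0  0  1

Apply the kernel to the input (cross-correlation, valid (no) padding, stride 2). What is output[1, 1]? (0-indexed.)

6

The receptive field on the input at this output position is [-2 3 2 / 2 0 4 / -4 7 7]. Elementwise product with the kernel and sum: 3·-1 + 2·1 + 0·1 + 7·1.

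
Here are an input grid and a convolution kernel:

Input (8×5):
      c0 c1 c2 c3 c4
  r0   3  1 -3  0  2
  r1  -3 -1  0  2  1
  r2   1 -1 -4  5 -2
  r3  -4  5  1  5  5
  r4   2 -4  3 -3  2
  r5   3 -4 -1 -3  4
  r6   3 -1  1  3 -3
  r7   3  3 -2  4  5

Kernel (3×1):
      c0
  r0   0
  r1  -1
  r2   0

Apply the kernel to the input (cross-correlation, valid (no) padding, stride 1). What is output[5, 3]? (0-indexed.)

-3

The receptive field on the input at this output position is [-3 / 3 / 4]. Elementwise product with the kernel and sum: 3·-1.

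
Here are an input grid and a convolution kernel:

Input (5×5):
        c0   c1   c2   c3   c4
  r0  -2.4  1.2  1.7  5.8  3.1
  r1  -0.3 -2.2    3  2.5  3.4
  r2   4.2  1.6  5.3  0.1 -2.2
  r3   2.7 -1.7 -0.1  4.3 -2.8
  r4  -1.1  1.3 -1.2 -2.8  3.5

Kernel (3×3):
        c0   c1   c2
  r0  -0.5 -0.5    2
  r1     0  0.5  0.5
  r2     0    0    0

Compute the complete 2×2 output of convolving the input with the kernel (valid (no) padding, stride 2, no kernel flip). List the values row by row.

4.4 5.4
6.8 -6.35

Output[0,0]: The receptive field on the input at this output position is [-2.4 1.2 1.7 / -0.3 -2.2 3 / 4.2 1.6 5.3]. Elementwise product with the kernel and sum: -2.4·-0.5 + 1.2·-0.5 + 1.7·2 + -2.2·0.5 + 3·0.5.
Output[0,1]: The receptive field on the input at this output position is [1.7 5.8 3.1 / 3 2.5 3.4 / 5.3 0.1 -2.2]. Elementwise product with the kernel and sum: 1.7·-0.5 + 5.8·-0.5 + 3.1·2 + 2.5·0.5 + 3.4·0.5.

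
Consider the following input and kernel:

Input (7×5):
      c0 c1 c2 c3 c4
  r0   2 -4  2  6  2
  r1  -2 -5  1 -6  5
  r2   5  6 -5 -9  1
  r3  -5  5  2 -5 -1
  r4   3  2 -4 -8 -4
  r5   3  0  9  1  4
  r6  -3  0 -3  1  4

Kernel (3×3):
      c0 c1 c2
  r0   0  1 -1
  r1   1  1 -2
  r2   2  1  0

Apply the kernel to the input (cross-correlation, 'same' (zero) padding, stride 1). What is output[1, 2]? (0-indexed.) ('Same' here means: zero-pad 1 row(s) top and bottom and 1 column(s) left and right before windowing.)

11

The receptive field on the zero-padded input at this output position is [-4 2 6 / -5 1 -6 / 6 -5 -9]. Elementwise product with the kernel and sum: 2·1 + 6·-1 + -5·1 + 1·1 + -6·-2 + 6·2 + -5·1.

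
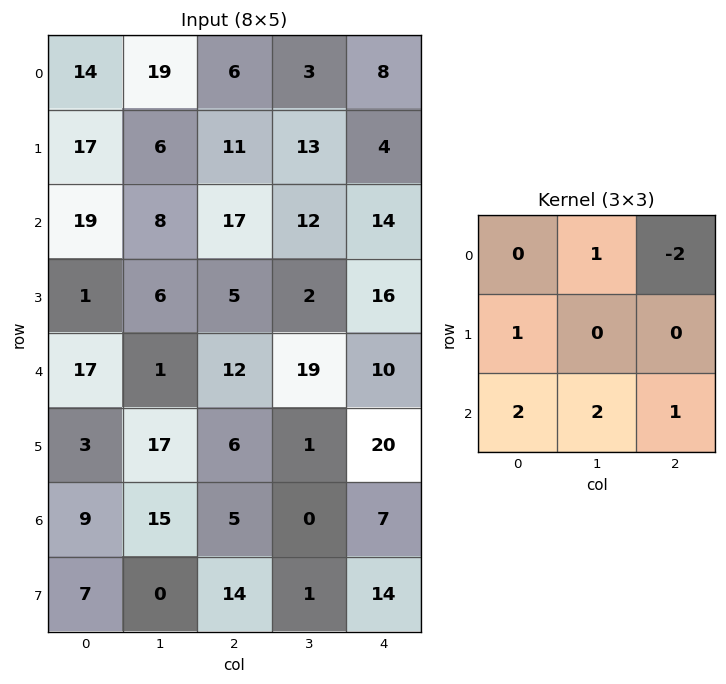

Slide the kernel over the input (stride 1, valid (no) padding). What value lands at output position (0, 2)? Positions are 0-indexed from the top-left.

The receptive field on the input at this output position is [6 3 8 / 11 13 4 / 17 12 14]. Elementwise product with the kernel and sum: 3·1 + 8·-2 + 11·1 + 17·2 + 12·2 + 14·1.

70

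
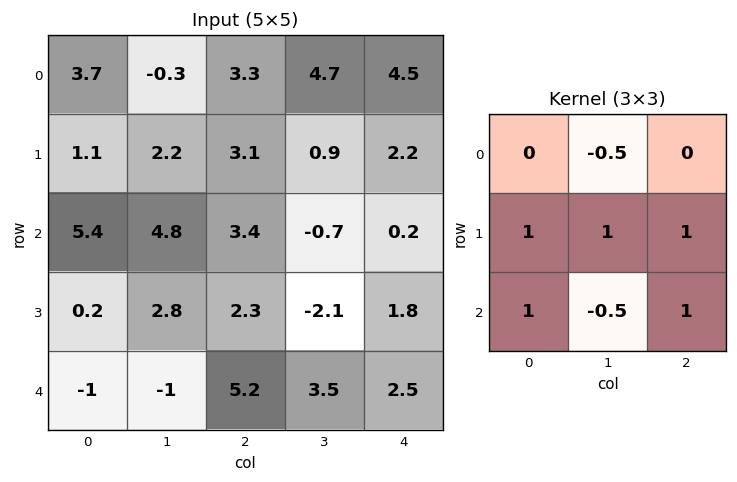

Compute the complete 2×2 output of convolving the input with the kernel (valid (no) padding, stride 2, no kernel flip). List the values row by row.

12.95 7.8
7.6 8.3

Output[0,0]: The receptive field on the input at this output position is [3.7 -0.3 3.3 / 1.1 2.2 3.1 / 5.4 4.8 3.4]. Elementwise product with the kernel and sum: -0.3·-0.5 + 1.1·1 + 2.2·1 + 3.1·1 + 5.4·1 + 4.8·-0.5 + 3.4·1.
Output[0,1]: The receptive field on the input at this output position is [3.3 4.7 4.5 / 3.1 0.9 2.2 / 3.4 -0.7 0.2]. Elementwise product with the kernel and sum: 4.7·-0.5 + 3.1·1 + 0.9·1 + 2.2·1 + 3.4·1 + -0.7·-0.5 + 0.2·1.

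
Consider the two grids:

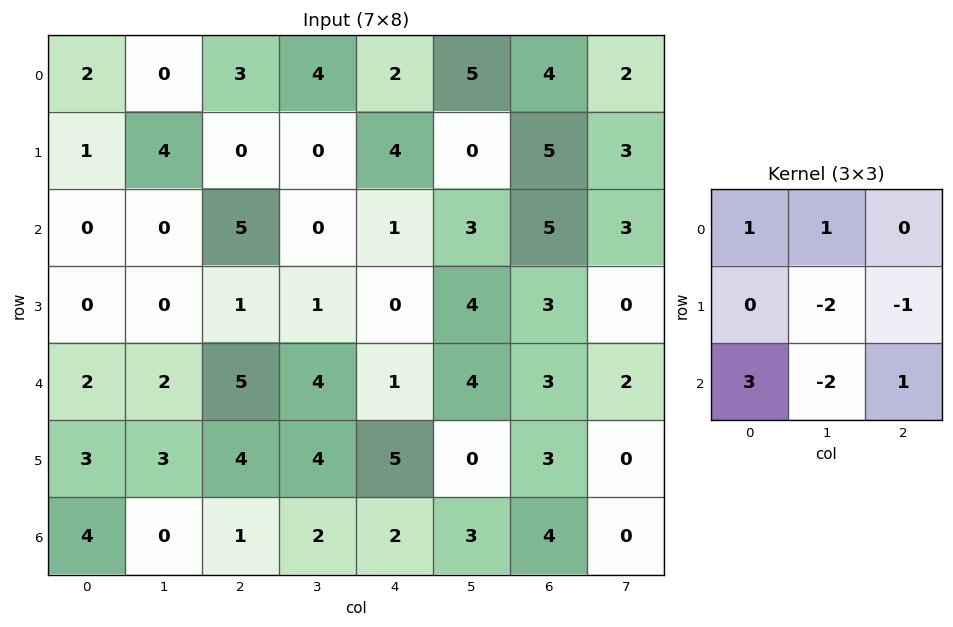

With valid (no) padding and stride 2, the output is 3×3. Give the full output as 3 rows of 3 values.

Output[0,0]: The receptive field on the input at this output position is [2 0 3 / 1 4 0 / 0 0 5]. Elementwise product with the kernel and sum: 2·1 + 0·1 + 4·-2 + 0·-1 + 0·3 + 0·-2 + 5·1.
Output[0,1]: The receptive field on the input at this output position is [3 4 2 / 0 0 4 / 5 0 1]. Elementwise product with the kernel and sum: 3·1 + 4·1 + 0·-2 + 4·-1 + 5·3 + 0·-2 + 1·1.

-1 19 4
6 11 -9
7 -3 6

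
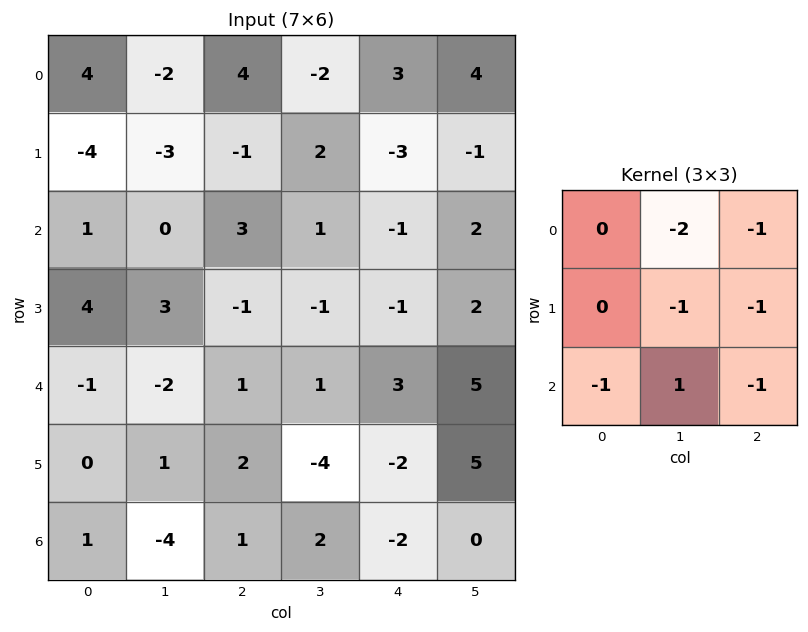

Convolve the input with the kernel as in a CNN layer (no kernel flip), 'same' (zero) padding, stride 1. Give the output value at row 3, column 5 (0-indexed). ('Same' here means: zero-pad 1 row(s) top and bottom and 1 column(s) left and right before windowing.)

The receptive field on the zero-padded input at this output position is [-1 2 0 / -1 2 0 / 3 5 0]. Elementwise product with the kernel and sum: 2·-2 + 0·-1 + 2·-1 + 0·-1 + 3·-1 + 5·1 + 0·-1.

-4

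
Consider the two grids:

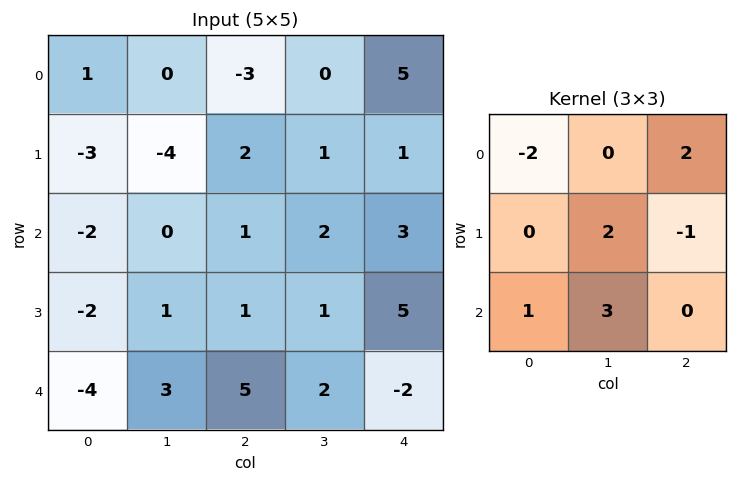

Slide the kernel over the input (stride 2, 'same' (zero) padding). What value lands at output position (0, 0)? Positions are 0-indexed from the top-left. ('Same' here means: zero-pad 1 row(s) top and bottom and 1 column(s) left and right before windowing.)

-7

The receptive field on the zero-padded input at this output position is [0 0 0 / 0 1 0 / 0 -3 -4]. Elementwise product with the kernel and sum: 0·-2 + 0·2 + 1·2 + 0·-1 + 0·1 + -3·3.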